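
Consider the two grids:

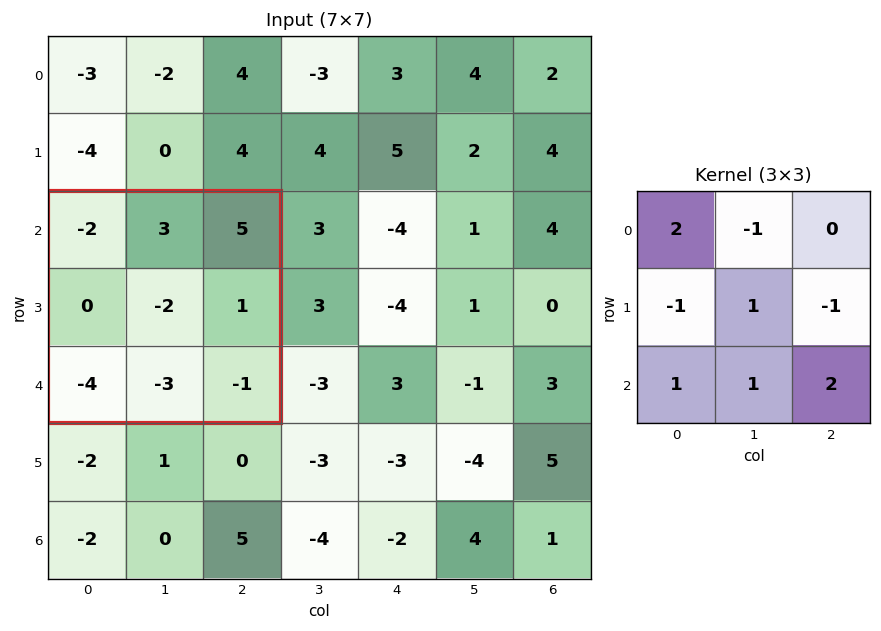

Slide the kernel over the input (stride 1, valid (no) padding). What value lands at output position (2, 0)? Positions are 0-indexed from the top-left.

The receptive field on the input at this output position is [-2 3 5 / 0 -2 1 / -4 -3 -1]. Elementwise product with the kernel and sum: -2·2 + 3·-1 + 0·-1 + -2·1 + 1·-1 + -4·1 + -3·1 + -1·2.

-19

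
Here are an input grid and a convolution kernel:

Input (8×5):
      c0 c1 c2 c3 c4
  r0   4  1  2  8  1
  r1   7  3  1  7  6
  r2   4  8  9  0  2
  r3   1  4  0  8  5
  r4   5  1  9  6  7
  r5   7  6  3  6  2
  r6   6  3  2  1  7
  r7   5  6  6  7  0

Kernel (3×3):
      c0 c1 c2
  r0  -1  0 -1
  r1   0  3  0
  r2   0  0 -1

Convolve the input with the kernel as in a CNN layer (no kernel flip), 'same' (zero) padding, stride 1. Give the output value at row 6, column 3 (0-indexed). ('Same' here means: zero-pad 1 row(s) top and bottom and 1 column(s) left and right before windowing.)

The receptive field on the zero-padded input at this output position is [3 6 2 / 2 1 7 / 6 7 0]. Elementwise product with the kernel and sum: 3·-1 + 2·-1 + 1·3 + 0·-1.

-2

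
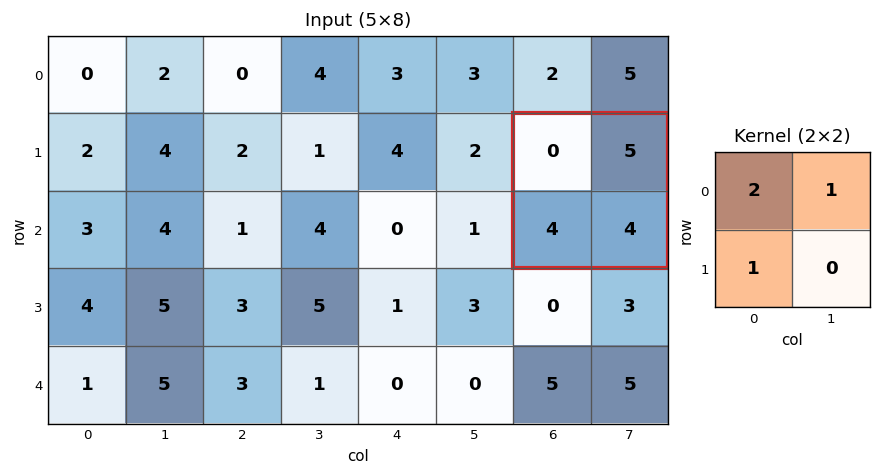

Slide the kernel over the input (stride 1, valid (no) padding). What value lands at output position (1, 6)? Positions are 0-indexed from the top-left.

9

The receptive field on the input at this output position is [0 5 / 4 4]. Elementwise product with the kernel and sum: 0·2 + 5·1 + 4·1.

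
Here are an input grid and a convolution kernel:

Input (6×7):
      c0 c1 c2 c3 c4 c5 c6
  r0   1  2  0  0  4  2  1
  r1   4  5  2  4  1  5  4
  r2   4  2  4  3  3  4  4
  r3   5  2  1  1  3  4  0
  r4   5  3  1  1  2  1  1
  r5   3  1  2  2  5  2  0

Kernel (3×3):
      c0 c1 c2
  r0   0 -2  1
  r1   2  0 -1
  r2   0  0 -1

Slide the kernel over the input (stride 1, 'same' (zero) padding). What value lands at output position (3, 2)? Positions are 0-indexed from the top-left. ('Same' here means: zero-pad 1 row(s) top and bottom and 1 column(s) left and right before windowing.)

The receptive field on the zero-padded input at this output position is [2 4 3 / 2 1 1 / 3 1 1]. Elementwise product with the kernel and sum: 4·-2 + 3·1 + 2·2 + 1·-1 + 1·-1.

-3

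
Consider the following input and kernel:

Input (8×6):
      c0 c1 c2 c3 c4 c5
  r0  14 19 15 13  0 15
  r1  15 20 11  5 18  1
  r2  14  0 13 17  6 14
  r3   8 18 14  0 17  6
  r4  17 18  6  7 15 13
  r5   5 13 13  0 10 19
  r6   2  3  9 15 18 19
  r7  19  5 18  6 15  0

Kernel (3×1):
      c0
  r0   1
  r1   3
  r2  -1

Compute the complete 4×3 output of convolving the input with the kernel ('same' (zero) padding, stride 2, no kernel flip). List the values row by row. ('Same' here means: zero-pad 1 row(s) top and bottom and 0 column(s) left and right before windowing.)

Output[0,0]: The receptive field on the zero-padded input at this output position is [0 / 14 / 15]. Elementwise product with the kernel and sum: 0·1 + 14·3 + 15·-1.

27 34 -18
49 36 19
54 19 52
-8 22 49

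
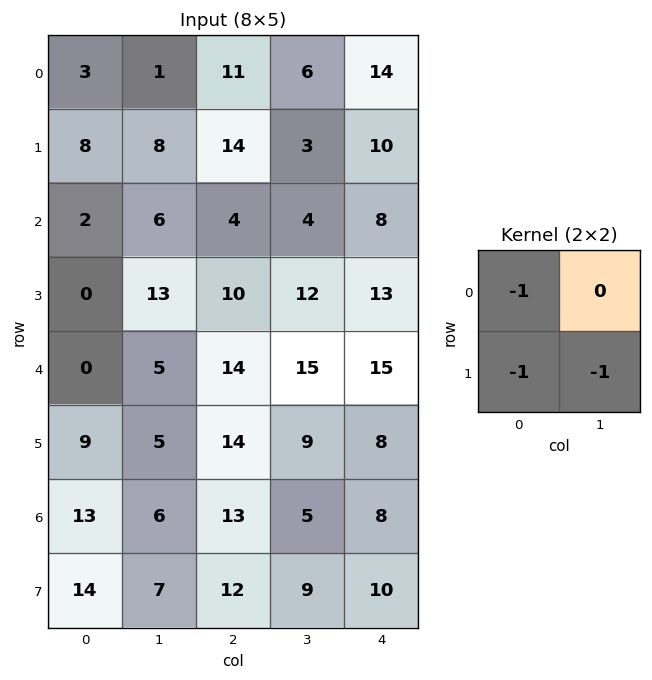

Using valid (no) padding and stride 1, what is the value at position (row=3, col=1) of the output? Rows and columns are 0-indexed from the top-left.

The receptive field on the input at this output position is [13 10 / 5 14]. Elementwise product with the kernel and sum: 13·-1 + 5·-1 + 14·-1.

-32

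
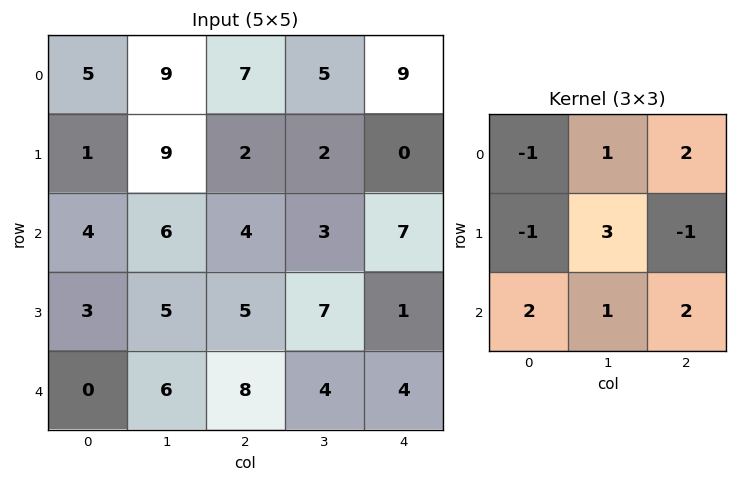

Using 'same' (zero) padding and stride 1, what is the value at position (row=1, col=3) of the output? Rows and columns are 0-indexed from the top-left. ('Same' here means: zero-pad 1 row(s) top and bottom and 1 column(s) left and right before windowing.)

45

The receptive field on the zero-padded input at this output position is [7 5 9 / 2 2 0 / 4 3 7]. Elementwise product with the kernel and sum: 7·-1 + 5·1 + 9·2 + 2·-1 + 2·3 + 0·-1 + 4·2 + 3·1 + 7·2.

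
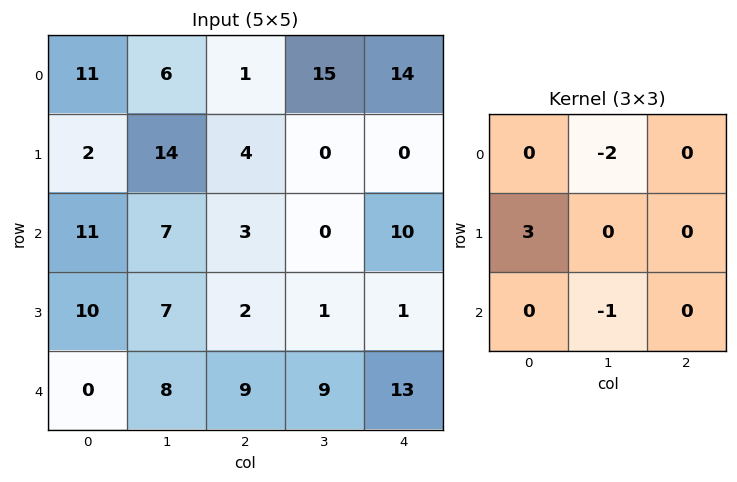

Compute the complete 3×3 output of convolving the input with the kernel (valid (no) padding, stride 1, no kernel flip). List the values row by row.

Output[0,0]: The receptive field on the input at this output position is [11 6 1 / 2 14 4 / 11 7 3]. Elementwise product with the kernel and sum: 6·-2 + 2·3 + 7·-1.

-13 37 -18
-2 11 8
8 6 -3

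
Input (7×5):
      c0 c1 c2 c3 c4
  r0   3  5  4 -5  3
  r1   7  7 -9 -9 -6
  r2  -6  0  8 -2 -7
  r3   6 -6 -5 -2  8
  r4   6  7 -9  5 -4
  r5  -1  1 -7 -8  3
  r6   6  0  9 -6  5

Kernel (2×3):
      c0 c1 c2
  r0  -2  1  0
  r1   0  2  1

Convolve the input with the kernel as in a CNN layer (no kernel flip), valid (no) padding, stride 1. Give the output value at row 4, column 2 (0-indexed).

10

The receptive field on the input at this output position is [-9 5 -4 / -7 -8 3]. Elementwise product with the kernel and sum: -9·-2 + 5·1 + -8·2 + 3·1.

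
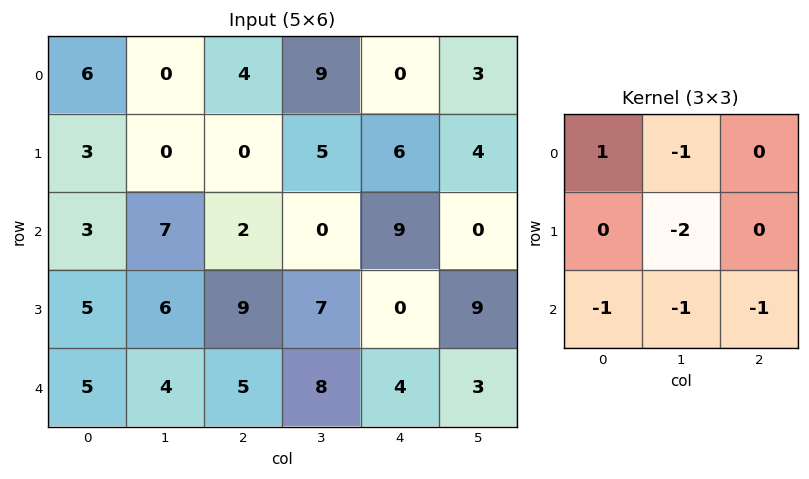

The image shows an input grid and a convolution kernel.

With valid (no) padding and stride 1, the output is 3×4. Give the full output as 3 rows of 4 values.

-6 -13 -26 -12
-31 -26 -21 -35
-30 -30 -29 -24

Output[0,0]: The receptive field on the input at this output position is [6 0 4 / 3 0 0 / 3 7 2]. Elementwise product with the kernel and sum: 6·1 + 0·-1 + 0·-2 + 3·-1 + 7·-1 + 2·-1.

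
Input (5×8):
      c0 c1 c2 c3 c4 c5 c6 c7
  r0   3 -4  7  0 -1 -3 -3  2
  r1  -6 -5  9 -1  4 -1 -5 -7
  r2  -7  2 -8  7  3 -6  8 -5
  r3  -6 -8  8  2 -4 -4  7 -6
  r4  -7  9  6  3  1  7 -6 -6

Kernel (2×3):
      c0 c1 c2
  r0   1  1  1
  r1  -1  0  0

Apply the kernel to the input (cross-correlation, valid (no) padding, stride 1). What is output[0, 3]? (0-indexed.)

The receptive field on the input at this output position is [0 -1 -3 / -1 4 -1]. Elementwise product with the kernel and sum: 0·1 + -1·1 + -3·1 + -1·-1.

-3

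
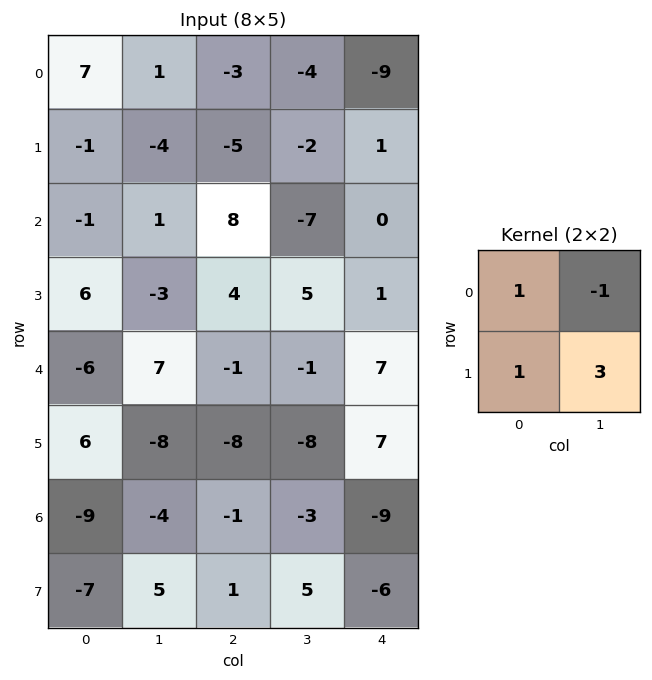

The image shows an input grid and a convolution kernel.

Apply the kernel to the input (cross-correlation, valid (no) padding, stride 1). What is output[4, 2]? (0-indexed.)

-32

The receptive field on the input at this output position is [-1 -1 / -8 -8]. Elementwise product with the kernel and sum: -1·1 + -1·-1 + -8·1 + -8·3.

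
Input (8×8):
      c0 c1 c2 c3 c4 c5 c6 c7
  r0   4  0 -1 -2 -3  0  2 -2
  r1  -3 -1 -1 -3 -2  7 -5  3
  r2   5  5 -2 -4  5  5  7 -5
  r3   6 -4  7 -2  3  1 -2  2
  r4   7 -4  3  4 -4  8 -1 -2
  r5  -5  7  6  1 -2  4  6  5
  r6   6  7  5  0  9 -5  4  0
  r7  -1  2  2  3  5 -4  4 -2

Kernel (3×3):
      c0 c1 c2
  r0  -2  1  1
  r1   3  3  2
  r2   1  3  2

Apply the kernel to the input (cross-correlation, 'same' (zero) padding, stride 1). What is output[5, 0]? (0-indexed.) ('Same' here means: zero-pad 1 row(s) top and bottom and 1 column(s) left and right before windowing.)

The receptive field on the zero-padded input at this output position is [0 7 -4 / 0 -5 7 / 0 6 7]. Elementwise product with the kernel and sum: 0·-2 + 7·1 + -4·1 + 0·3 + -5·3 + 7·2 + 0·1 + 6·3 + 7·2.

34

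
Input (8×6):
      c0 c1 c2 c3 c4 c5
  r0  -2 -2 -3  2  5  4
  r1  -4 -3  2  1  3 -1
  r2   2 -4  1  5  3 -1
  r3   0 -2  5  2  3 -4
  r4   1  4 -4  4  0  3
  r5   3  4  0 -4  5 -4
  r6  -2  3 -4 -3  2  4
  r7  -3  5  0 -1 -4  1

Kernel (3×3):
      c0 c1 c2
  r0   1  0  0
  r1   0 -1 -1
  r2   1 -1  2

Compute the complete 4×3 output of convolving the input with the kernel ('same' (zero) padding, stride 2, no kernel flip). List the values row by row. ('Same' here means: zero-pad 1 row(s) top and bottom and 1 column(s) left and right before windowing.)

2 -2 -13
-2 -12 -10
0 -6 -18
12 14 -5

Output[0,0]: The receptive field on the zero-padded input at this output position is [0 0 0 / 0 -2 -2 / 0 -4 -3]. Elementwise product with the kernel and sum: 0·1 + -2·-1 + -2·-1 + 0·1 + -4·-1 + -3·2.
Output[0,1]: The receptive field on the zero-padded input at this output position is [0 0 0 / -2 -3 2 / -3 2 1]. Elementwise product with the kernel and sum: 0·1 + -3·-1 + 2·-1 + -3·1 + 2·-1 + 1·2.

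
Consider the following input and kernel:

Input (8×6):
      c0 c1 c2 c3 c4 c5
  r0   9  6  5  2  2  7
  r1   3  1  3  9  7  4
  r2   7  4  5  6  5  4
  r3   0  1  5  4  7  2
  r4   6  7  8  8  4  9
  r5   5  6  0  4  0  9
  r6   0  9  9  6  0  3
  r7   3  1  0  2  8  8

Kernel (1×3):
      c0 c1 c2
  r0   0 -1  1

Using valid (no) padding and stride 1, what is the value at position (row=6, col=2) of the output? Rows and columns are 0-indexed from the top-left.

The receptive field on the input at this output position is [9 6 0]. Elementwise product with the kernel and sum: 6·-1 + 0·1.

-6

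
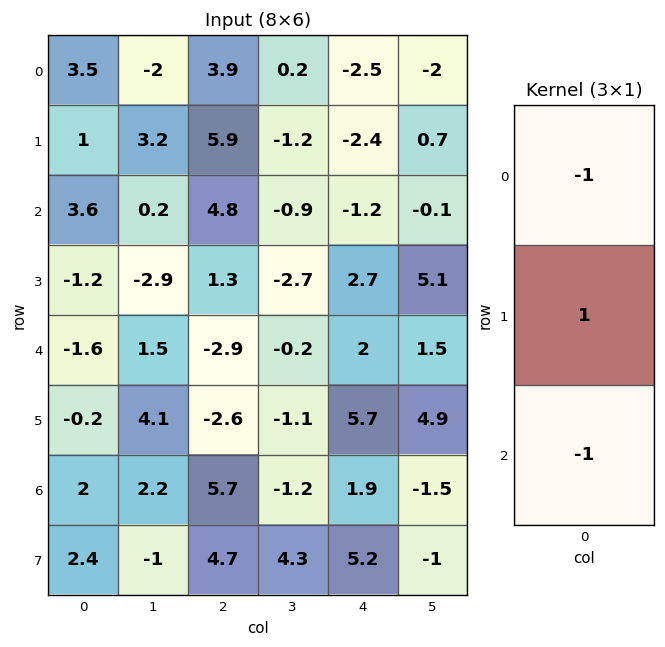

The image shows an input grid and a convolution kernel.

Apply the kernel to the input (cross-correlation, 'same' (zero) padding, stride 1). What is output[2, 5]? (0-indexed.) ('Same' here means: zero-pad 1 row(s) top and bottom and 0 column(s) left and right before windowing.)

-5.9

The receptive field on the zero-padded input at this output position is [0.7 / -0.1 / 5.1]. Elementwise product with the kernel and sum: 0.7·-1 + -0.1·1 + 5.1·-1.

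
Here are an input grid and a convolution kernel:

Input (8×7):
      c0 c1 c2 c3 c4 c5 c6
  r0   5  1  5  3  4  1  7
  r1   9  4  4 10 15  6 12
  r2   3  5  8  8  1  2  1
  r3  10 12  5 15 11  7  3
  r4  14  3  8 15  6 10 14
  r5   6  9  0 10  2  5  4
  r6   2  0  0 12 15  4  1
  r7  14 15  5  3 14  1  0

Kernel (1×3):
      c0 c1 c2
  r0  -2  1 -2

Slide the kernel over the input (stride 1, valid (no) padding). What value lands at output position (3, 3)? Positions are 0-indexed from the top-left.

-33

The receptive field on the input at this output position is [15 11 7]. Elementwise product with the kernel and sum: 15·-2 + 11·1 + 7·-2.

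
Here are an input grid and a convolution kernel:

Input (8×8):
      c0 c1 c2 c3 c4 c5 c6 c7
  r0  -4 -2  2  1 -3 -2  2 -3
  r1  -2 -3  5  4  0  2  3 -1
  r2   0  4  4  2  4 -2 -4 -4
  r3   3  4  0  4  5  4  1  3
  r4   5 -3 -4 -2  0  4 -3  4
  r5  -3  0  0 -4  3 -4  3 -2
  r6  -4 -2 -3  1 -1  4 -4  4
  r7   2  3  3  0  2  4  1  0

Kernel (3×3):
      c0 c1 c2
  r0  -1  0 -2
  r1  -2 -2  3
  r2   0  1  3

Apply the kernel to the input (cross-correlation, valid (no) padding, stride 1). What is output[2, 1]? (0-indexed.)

-14

The receptive field on the input at this output position is [4 4 2 / 4 0 4 / -3 -4 -2]. Elementwise product with the kernel and sum: 4·-1 + 2·-2 + 4·-2 + 0·-2 + 4·3 + -4·1 + -2·3.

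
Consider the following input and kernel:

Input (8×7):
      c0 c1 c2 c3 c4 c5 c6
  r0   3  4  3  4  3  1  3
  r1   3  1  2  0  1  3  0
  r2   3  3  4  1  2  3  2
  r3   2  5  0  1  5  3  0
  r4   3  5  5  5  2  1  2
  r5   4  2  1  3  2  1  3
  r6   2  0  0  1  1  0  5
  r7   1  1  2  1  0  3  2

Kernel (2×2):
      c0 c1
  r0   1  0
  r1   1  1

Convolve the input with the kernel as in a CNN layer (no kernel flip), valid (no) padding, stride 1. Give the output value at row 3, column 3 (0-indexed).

The receptive field on the input at this output position is [1 5 / 5 2]. Elementwise product with the kernel and sum: 1·1 + 5·1 + 2·1.

8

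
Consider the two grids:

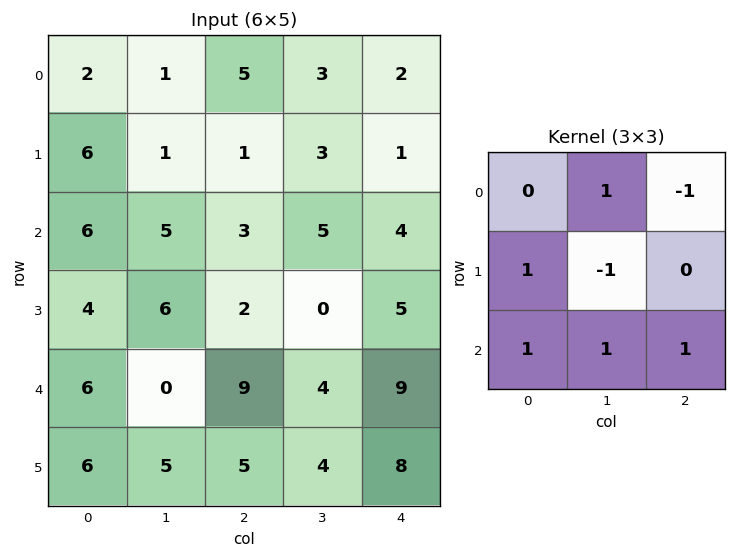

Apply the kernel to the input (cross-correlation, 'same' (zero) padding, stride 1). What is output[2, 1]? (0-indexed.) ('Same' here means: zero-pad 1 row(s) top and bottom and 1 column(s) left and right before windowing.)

13

The receptive field on the zero-padded input at this output position is [6 1 1 / 6 5 3 / 4 6 2]. Elementwise product with the kernel and sum: 1·1 + 1·-1 + 6·1 + 5·-1 + 4·1 + 6·1 + 2·1.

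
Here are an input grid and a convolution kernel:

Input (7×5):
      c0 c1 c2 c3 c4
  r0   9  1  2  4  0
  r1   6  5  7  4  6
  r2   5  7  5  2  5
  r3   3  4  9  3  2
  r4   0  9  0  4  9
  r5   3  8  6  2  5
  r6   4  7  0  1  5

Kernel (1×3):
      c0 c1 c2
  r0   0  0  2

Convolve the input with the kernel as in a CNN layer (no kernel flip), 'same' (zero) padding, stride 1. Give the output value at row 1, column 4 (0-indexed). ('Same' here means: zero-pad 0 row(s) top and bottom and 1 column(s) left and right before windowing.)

0

The receptive field on the zero-padded input at this output position is [4 6 0]. Elementwise product with the kernel and sum: 0·2.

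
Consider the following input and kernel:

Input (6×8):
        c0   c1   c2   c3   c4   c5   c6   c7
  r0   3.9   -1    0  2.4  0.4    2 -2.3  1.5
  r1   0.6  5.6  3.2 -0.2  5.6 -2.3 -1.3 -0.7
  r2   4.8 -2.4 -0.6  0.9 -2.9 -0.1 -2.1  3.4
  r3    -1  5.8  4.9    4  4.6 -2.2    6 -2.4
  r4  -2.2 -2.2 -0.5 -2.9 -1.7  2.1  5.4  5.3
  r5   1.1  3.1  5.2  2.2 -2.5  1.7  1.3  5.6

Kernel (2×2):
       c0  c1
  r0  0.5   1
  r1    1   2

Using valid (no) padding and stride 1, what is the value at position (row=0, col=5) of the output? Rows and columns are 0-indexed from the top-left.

The receptive field on the input at this output position is [2 -2.3 / -2.3 -1.3]. Elementwise product with the kernel and sum: 2·0.5 + -2.3·1 + -2.3·1 + -1.3·2.

-6.2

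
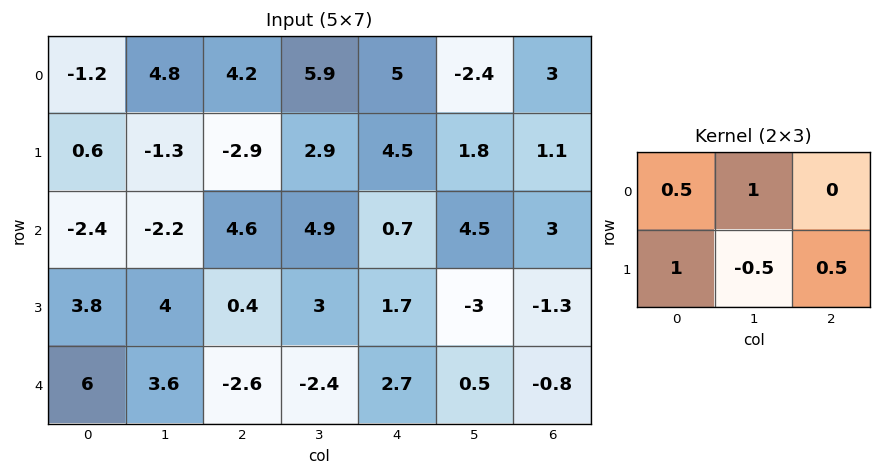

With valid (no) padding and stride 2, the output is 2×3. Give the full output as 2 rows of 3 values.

4 5.9 4.25
-1.4 6.95 7.4

Output[0,0]: The receptive field on the input at this output position is [-1.2 4.8 4.2 / 0.6 -1.3 -2.9]. Elementwise product with the kernel and sum: -1.2·0.5 + 4.8·1 + 0.6·1 + -1.3·-0.5 + -2.9·0.5.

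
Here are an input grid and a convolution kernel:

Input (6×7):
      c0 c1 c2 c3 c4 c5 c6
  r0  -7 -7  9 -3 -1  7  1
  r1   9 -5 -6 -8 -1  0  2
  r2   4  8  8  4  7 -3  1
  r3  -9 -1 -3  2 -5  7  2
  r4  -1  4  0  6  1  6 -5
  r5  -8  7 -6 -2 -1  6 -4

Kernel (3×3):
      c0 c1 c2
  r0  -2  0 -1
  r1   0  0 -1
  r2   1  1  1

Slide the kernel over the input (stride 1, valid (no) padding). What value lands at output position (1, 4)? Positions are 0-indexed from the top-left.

3

The receptive field on the input at this output position is [-1 0 2 / 7 -3 1 / -5 7 2]. Elementwise product with the kernel and sum: -1·-2 + 2·-1 + 1·-1 + -5·1 + 7·1 + 2·1.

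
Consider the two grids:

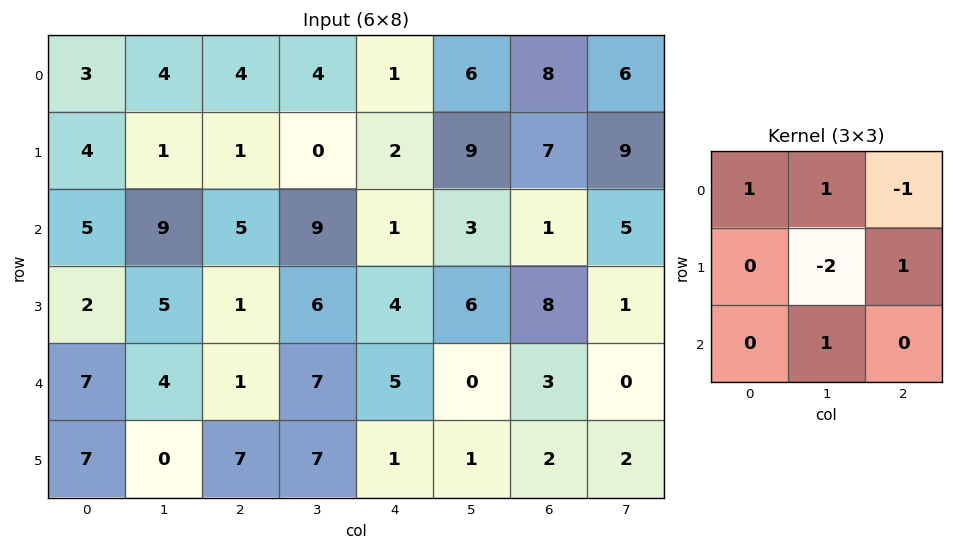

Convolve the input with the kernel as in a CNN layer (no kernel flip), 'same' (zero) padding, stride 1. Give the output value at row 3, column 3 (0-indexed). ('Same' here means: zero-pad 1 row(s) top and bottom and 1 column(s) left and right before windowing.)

12

The receptive field on the zero-padded input at this output position is [5 9 1 / 1 6 4 / 1 7 5]. Elementwise product with the kernel and sum: 5·1 + 9·1 + 1·-1 + 6·-2 + 4·1 + 7·1.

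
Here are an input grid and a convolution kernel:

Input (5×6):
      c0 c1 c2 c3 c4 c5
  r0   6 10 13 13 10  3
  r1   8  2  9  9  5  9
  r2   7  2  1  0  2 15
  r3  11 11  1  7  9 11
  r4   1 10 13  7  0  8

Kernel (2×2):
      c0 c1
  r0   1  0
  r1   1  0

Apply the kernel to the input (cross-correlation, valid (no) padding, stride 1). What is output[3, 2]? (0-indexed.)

14

The receptive field on the input at this output position is [1 7 / 13 7]. Elementwise product with the kernel and sum: 1·1 + 13·1.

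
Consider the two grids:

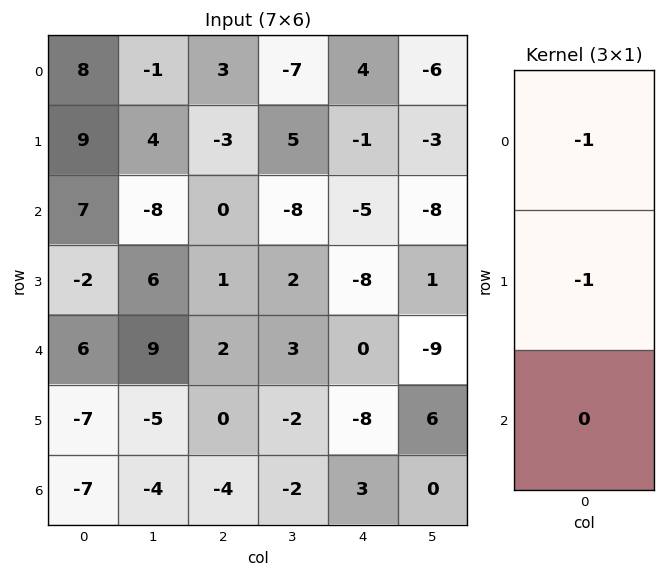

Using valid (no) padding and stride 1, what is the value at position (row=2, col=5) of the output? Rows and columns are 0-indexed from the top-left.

The receptive field on the input at this output position is [-8 / 1 / -9]. Elementwise product with the kernel and sum: -8·-1 + 1·-1.

7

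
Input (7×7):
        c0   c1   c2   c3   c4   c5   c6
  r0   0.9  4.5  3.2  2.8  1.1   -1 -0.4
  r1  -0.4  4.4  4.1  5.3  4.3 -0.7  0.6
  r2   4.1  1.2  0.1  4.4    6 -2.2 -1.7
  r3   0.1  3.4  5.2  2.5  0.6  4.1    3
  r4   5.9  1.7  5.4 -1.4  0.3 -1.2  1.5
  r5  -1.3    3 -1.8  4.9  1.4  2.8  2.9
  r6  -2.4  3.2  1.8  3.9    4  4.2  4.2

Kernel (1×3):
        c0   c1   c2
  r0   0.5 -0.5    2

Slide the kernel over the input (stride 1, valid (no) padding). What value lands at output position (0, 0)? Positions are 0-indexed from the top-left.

The receptive field on the input at this output position is [0.9 4.5 3.2]. Elementwise product with the kernel and sum: 0.9·0.5 + 4.5·-0.5 + 3.2·2.

4.6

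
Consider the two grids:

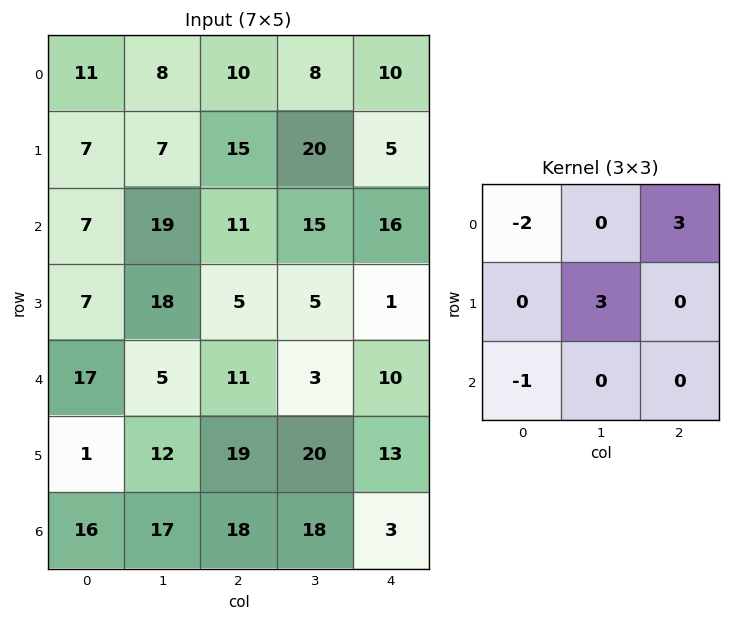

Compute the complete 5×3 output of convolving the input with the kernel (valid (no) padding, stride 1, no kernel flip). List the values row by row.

Output[0,0]: The receptive field on the input at this output position is [11 8 10 / 7 7 15 / 7 19 11]. Elementwise product with the kernel and sum: 11·-2 + 10·3 + 7·3 + 7·-1.
Output[0,1]: The receptive field on the input at this output position is [8 10 8 / 7 15 20 / 19 11 15]. Elementwise product with the kernel and sum: 8·-2 + 8·3 + 15·3 + 19·-1.

22 34 59
81 61 25
56 17 30
15 0 -17
19 39 50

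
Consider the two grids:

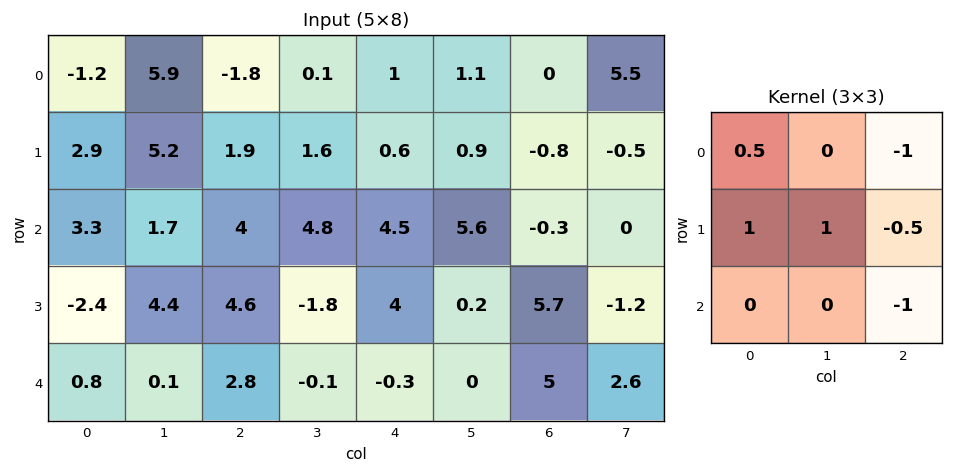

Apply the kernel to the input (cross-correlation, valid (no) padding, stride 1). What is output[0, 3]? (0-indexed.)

The receptive field on the input at this output position is [0.1 1 1.1 / 1.6 0.6 0.9 / 4.8 4.5 5.6]. Elementwise product with the kernel and sum: 0.1·0.5 + 1.1·-1 + 1.6·1 + 0.6·1 + 0.9·-0.5 + 5.6·-1.

-4.9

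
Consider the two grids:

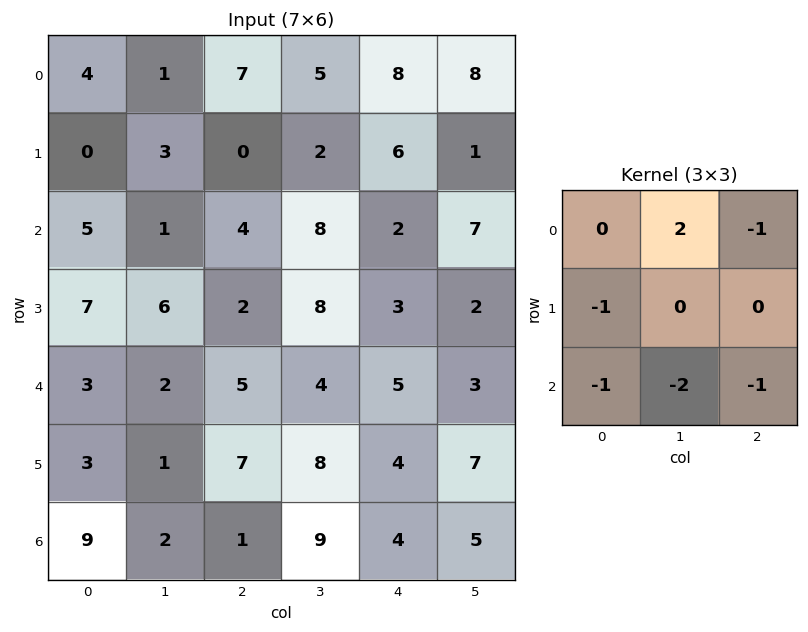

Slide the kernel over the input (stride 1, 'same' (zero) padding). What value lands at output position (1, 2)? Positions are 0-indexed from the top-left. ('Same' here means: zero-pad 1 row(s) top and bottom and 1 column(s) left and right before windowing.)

The receptive field on the zero-padded input at this output position is [1 7 5 / 3 0 2 / 1 4 8]. Elementwise product with the kernel and sum: 7·2 + 5·-1 + 3·-1 + 1·-1 + 4·-2 + 8·-1.

-11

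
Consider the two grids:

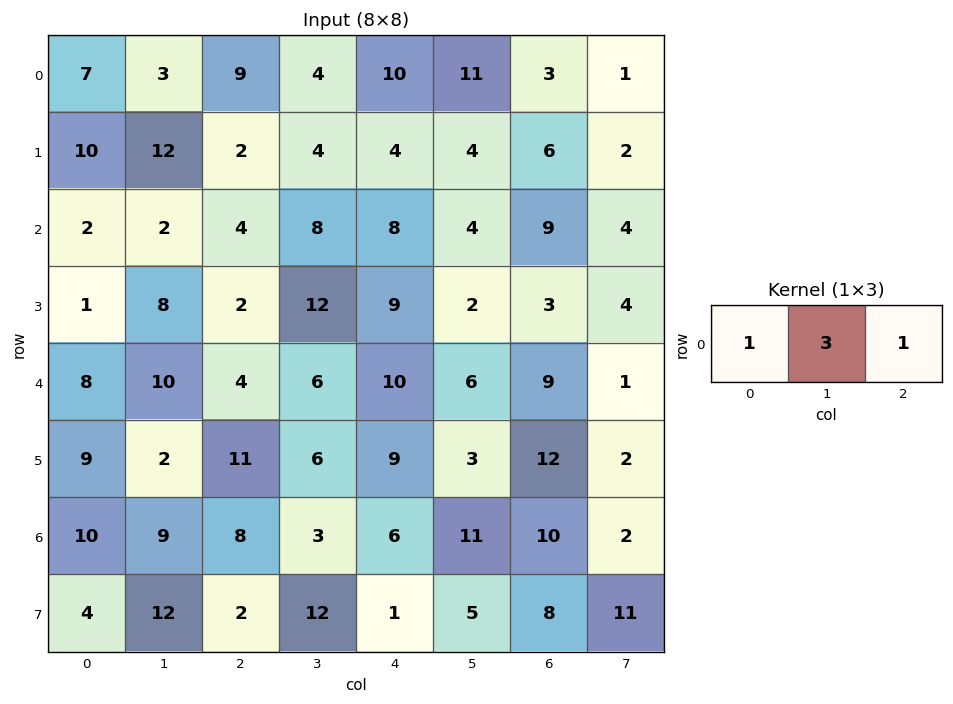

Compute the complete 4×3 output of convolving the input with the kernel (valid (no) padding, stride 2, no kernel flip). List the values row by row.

25 31 46
12 36 29
42 32 37
45 23 49

Output[0,0]: The receptive field on the input at this output position is [7 3 9]. Elementwise product with the kernel and sum: 7·1 + 3·3 + 9·1.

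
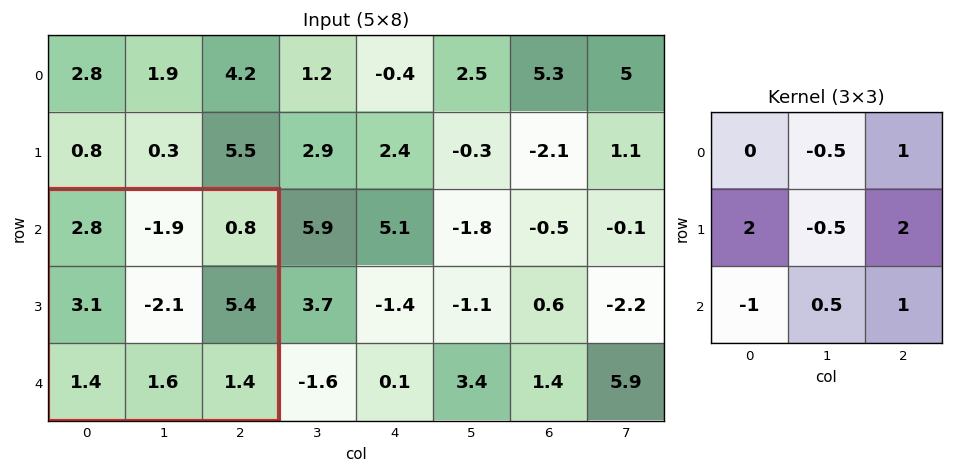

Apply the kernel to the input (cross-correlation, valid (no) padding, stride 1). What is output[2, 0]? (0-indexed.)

20.6

The receptive field on the input at this output position is [2.8 -1.9 0.8 / 3.1 -2.1 5.4 / 1.4 1.6 1.4]. Elementwise product with the kernel and sum: -1.9·-0.5 + 0.8·1 + 3.1·2 + -2.1·-0.5 + 5.4·2 + 1.4·-1 + 1.6·0.5 + 1.4·1.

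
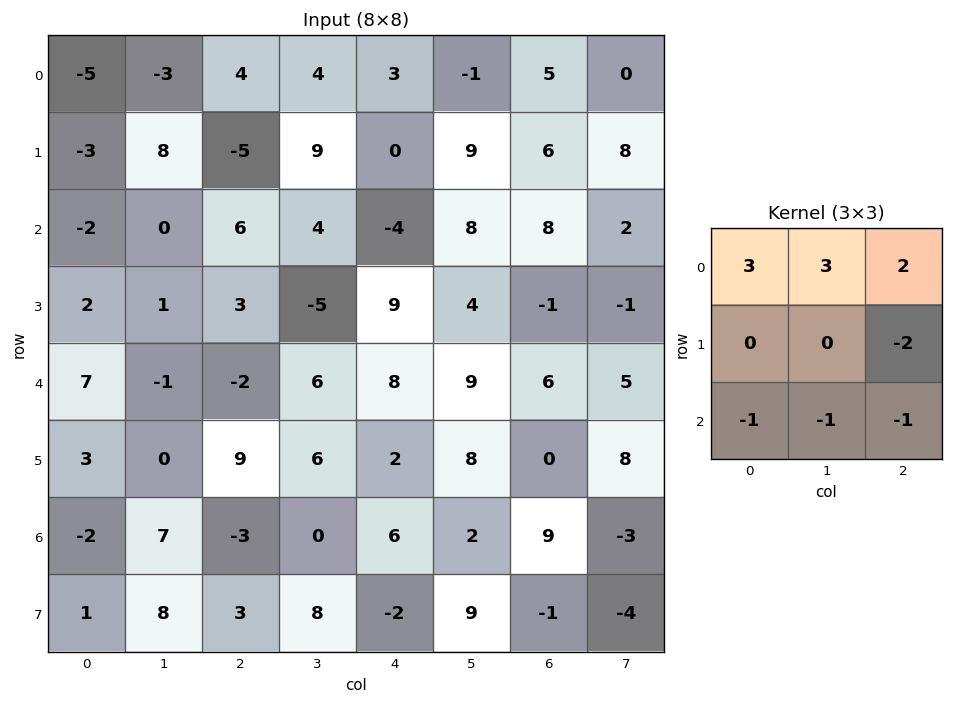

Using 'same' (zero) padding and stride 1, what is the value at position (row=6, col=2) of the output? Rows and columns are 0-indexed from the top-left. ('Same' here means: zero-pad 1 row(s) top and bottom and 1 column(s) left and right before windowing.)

20

The receptive field on the zero-padded input at this output position is [0 9 6 / 7 -3 0 / 8 3 8]. Elementwise product with the kernel and sum: 0·3 + 9·3 + 6·2 + 0·-2 + 8·-1 + 3·-1 + 8·-1.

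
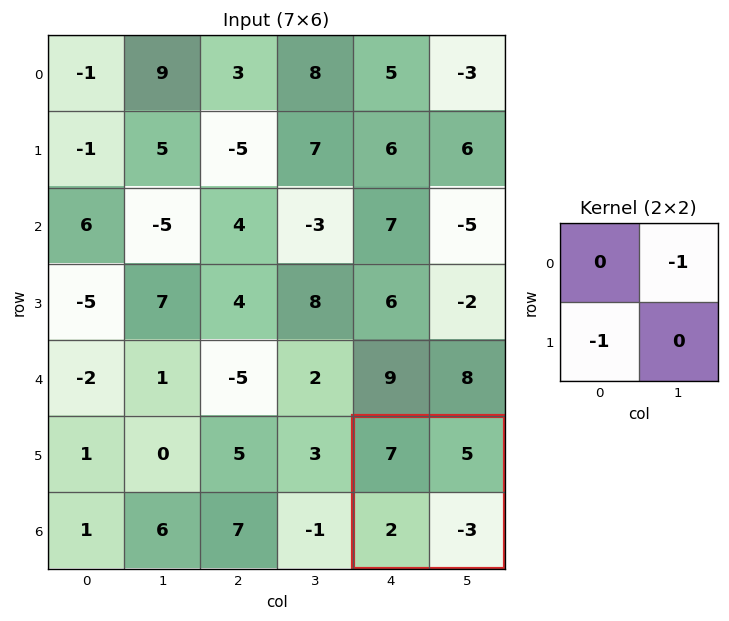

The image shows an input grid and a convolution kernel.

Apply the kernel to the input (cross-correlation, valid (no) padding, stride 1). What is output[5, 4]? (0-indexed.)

The receptive field on the input at this output position is [7 5 / 2 -3]. Elementwise product with the kernel and sum: 5·-1 + 2·-1.

-7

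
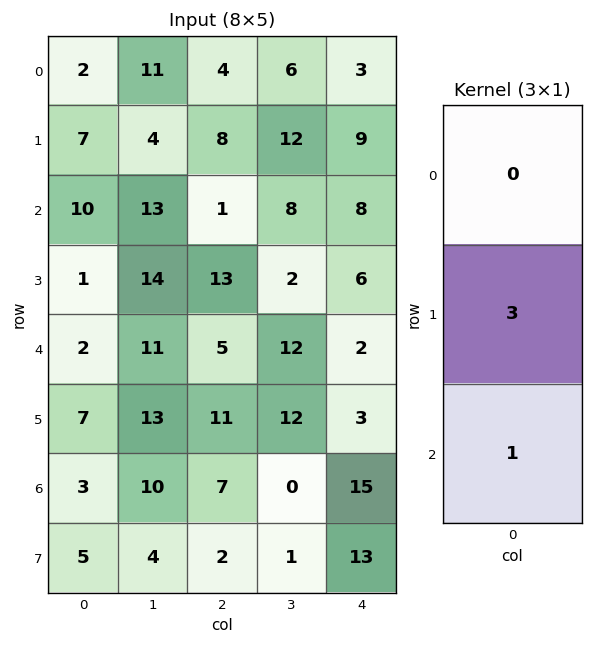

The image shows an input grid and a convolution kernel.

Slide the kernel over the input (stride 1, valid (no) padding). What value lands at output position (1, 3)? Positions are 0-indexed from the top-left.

The receptive field on the input at this output position is [12 / 8 / 2]. Elementwise product with the kernel and sum: 8·3 + 2·1.

26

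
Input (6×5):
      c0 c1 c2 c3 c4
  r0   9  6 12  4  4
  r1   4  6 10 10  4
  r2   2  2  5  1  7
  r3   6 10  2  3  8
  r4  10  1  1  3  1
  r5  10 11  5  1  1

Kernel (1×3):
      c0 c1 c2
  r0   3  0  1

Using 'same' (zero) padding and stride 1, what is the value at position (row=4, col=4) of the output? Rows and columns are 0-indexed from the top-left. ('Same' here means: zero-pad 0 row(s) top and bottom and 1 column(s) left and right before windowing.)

The receptive field on the zero-padded input at this output position is [3 1 0]. Elementwise product with the kernel and sum: 3·3 + 0·1.

9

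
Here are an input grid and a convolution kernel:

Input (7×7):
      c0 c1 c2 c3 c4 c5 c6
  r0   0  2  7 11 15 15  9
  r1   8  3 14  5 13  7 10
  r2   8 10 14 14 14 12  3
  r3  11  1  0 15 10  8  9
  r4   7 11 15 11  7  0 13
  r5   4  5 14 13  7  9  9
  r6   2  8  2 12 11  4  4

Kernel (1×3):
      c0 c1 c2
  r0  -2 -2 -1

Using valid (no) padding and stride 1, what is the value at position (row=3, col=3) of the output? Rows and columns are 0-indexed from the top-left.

-58

The receptive field on the input at this output position is [15 10 8]. Elementwise product with the kernel and sum: 15·-2 + 10·-2 + 8·-1.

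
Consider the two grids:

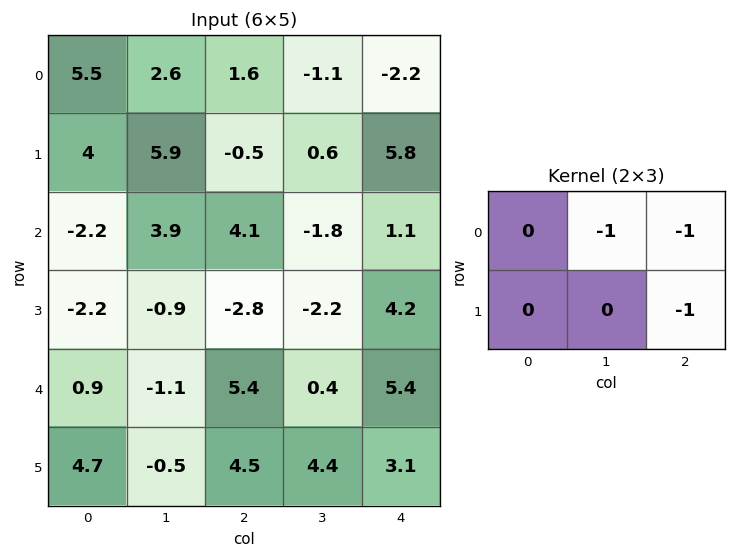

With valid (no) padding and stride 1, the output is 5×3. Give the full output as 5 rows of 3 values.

-3.7 -1.1 -2.5
-9.5 1.7 -7.5
-5.2 -0.1 -3.5
-1.7 4.6 -7.4
-8.8 -10.2 -8.9

Output[0,0]: The receptive field on the input at this output position is [5.5 2.6 1.6 / 4 5.9 -0.5]. Elementwise product with the kernel and sum: 2.6·-1 + 1.6·-1 + -0.5·-1.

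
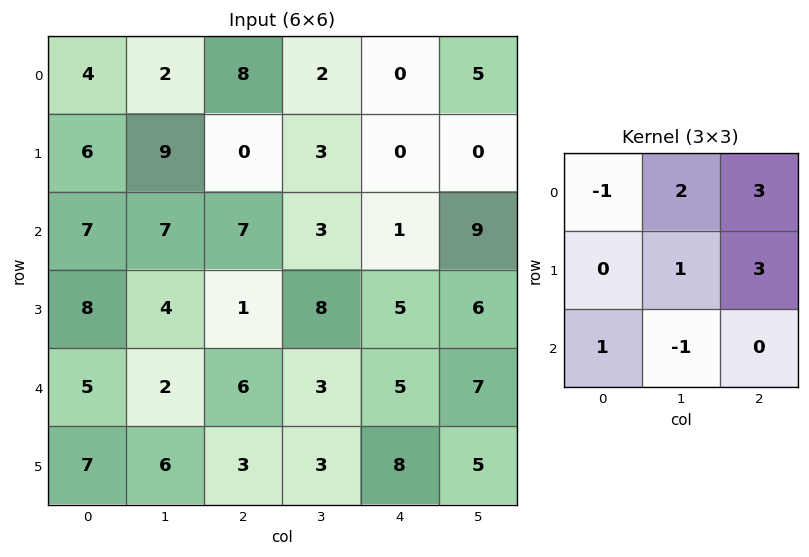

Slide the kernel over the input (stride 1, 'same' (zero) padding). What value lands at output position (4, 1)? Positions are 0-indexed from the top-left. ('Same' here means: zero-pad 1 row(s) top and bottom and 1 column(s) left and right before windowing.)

The receptive field on the zero-padded input at this output position is [8 4 1 / 5 2 6 / 7 6 3]. Elementwise product with the kernel and sum: 8·-1 + 4·2 + 1·3 + 2·1 + 6·3 + 7·1 + 6·-1.

24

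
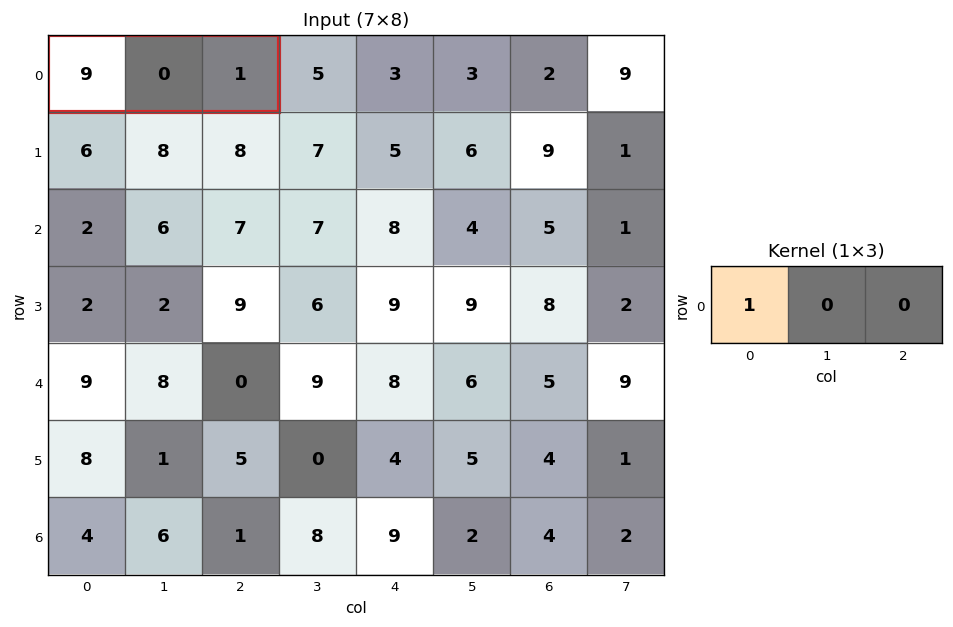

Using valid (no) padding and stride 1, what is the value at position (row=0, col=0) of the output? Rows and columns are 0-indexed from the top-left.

9

The receptive field on the input at this output position is [9 0 1]. Elementwise product with the kernel and sum: 9·1.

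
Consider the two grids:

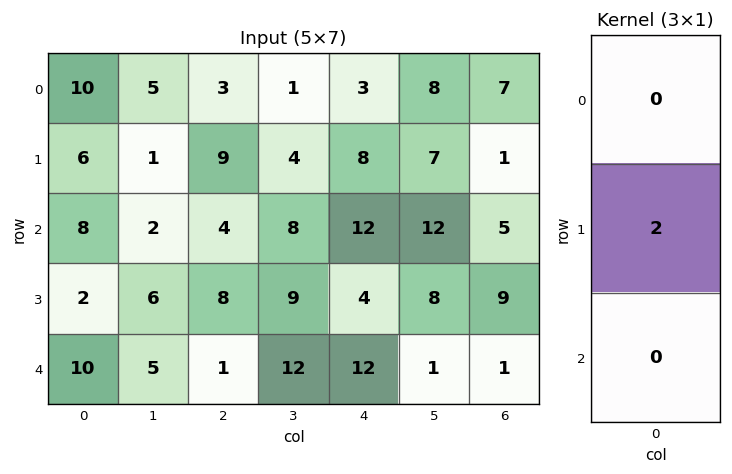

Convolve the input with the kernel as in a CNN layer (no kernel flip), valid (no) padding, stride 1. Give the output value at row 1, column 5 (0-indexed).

The receptive field on the input at this output position is [7 / 12 / 8]. Elementwise product with the kernel and sum: 12·2.

24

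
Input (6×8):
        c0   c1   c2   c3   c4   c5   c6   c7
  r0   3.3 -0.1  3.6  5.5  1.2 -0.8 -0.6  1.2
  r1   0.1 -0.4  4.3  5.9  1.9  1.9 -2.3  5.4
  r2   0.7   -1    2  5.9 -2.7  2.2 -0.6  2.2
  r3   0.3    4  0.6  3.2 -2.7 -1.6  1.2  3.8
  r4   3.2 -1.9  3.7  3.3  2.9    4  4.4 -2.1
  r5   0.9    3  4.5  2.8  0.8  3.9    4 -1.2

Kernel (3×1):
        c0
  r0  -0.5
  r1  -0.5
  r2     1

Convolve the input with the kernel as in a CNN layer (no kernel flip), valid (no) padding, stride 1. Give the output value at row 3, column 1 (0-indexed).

The receptive field on the input at this output position is [4 / -1.9 / 3]. Elementwise product with the kernel and sum: 4·-0.5 + -1.9·-0.5 + 3·1.

1.95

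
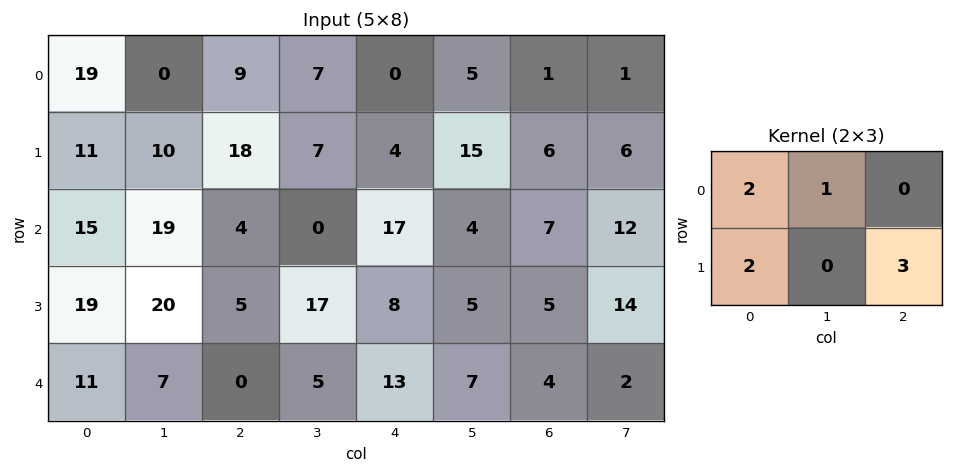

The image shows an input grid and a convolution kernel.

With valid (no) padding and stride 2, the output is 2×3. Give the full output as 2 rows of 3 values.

Output[0,0]: The receptive field on the input at this output position is [19 0 9 / 11 10 18]. Elementwise product with the kernel and sum: 19·2 + 0·1 + 11·2 + 18·3.
Output[0,1]: The receptive field on the input at this output position is [9 7 0 / 18 7 4]. Elementwise product with the kernel and sum: 9·2 + 7·1 + 18·2 + 4·3.

114 73 31
102 42 69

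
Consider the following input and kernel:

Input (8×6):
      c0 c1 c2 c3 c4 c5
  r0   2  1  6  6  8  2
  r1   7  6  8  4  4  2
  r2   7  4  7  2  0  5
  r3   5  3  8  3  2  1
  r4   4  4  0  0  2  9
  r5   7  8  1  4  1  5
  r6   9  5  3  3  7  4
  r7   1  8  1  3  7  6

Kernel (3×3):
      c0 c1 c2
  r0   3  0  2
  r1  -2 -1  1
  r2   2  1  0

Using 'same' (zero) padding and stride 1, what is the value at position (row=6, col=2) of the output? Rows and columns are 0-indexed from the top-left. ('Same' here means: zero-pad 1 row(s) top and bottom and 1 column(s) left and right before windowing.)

The receptive field on the zero-padded input at this output position is [8 1 4 / 5 3 3 / 8 1 3]. Elementwise product with the kernel and sum: 8·3 + 4·2 + 5·-2 + 3·-1 + 3·1 + 8·2 + 1·1.

39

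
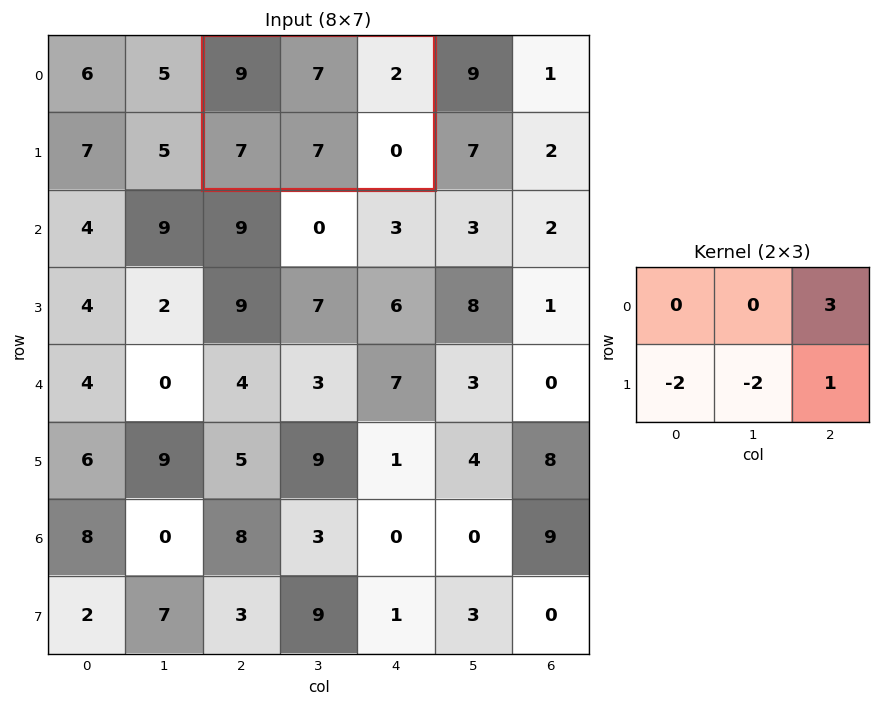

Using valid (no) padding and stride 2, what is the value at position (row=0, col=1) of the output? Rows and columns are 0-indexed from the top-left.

The receptive field on the input at this output position is [9 7 2 / 7 7 0]. Elementwise product with the kernel and sum: 2·3 + 7·-2 + 7·-2 + 0·1.

-22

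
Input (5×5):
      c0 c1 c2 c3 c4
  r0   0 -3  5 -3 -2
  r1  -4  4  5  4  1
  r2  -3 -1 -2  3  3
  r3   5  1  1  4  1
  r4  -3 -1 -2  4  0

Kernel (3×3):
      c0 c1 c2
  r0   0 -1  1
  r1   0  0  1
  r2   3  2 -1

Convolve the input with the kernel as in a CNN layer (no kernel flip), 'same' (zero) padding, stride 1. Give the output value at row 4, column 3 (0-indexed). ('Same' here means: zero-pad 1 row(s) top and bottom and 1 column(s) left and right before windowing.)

-3

The receptive field on the zero-padded input at this output position is [1 4 1 / -2 4 0 / 0 0 0]. Elementwise product with the kernel and sum: 4·-1 + 1·1 + 0·1 + 0·3 + 0·2 + 0·-1.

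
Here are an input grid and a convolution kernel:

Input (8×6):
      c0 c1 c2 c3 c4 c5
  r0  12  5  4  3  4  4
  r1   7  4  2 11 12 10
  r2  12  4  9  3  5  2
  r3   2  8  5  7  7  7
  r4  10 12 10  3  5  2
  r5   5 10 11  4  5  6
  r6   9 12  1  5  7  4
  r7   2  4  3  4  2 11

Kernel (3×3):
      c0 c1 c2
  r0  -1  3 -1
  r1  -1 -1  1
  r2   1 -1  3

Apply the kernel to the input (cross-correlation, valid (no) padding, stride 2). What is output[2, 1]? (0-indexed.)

1

The receptive field on the input at this output position is [10 3 5 / 11 4 5 / 1 5 7]. Elementwise product with the kernel and sum: 10·-1 + 3·3 + 5·-1 + 11·-1 + 4·-1 + 5·1 + 1·1 + 5·-1 + 7·3.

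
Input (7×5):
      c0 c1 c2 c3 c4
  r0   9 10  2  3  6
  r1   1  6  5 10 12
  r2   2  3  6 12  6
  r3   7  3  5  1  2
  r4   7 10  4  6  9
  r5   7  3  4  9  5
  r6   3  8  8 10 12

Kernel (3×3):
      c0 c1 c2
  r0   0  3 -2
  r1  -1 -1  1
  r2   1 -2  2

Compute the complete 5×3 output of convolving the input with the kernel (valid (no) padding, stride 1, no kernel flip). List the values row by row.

Output[0,0]: The receptive field on the input at this output position is [9 10 2 / 1 6 5 / 2 3 6]. Elementwise product with the kernel and sum: 10·3 + 2·-2 + 1·-1 + 6·-1 + 5·1 + 2·1 + 3·-2 + 6·2.

32 14 -12
20 -7 1
-13 1 30
-5 18 -6
19 14 4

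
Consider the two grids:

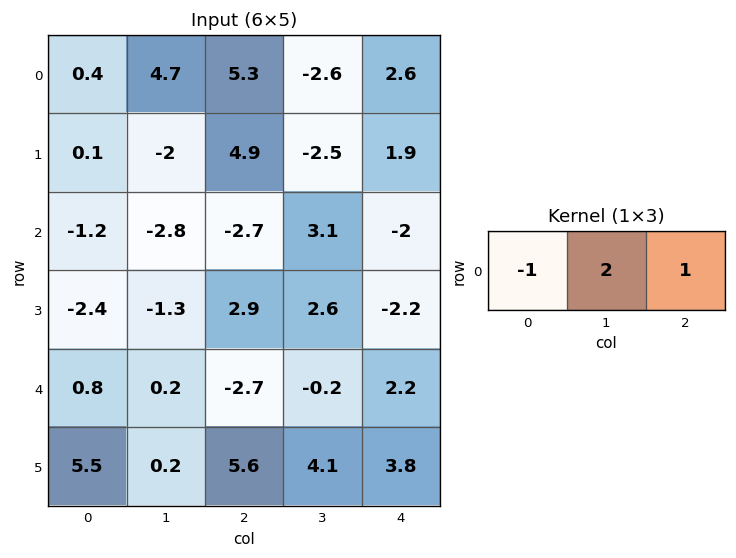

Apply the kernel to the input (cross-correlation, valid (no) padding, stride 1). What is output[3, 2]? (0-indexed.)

The receptive field on the input at this output position is [2.9 2.6 -2.2]. Elementwise product with the kernel and sum: 2.9·-1 + 2.6·2 + -2.2·1.

0.1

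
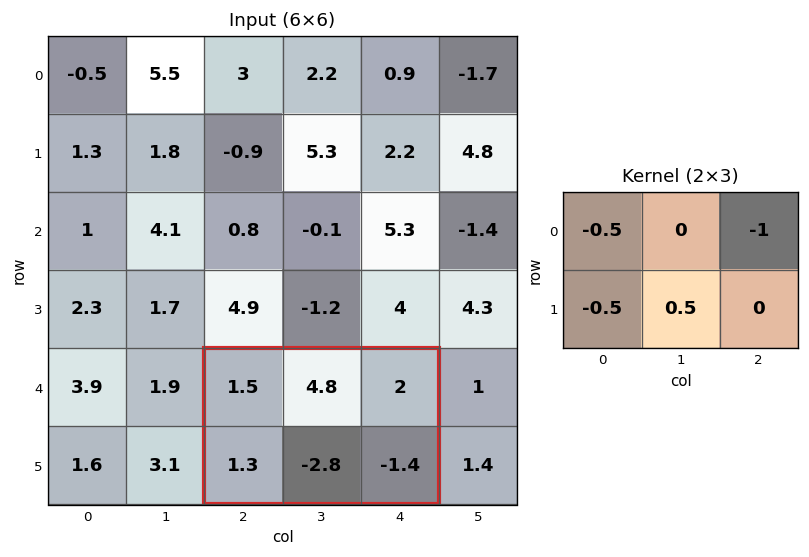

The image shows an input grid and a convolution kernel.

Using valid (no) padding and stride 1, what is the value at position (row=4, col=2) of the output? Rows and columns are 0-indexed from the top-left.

The receptive field on the input at this output position is [1.5 4.8 2 / 1.3 -2.8 -1.4]. Elementwise product with the kernel and sum: 1.5·-0.5 + 2·-1 + 1.3·-0.5 + -2.8·0.5.

-4.8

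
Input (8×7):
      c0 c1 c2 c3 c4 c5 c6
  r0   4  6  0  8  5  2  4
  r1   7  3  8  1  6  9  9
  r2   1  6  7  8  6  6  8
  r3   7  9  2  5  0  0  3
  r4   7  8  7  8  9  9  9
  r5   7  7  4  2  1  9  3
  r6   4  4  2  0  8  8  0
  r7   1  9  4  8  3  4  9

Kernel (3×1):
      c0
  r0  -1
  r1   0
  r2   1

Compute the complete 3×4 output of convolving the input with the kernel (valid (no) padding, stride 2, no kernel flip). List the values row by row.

Output[0,0]: The receptive field on the input at this output position is [4 / 7 / 1]. Elementwise product with the kernel and sum: 4·-1 + 1·1.

-3 7 1 4
6 0 3 1
-3 -5 -1 -9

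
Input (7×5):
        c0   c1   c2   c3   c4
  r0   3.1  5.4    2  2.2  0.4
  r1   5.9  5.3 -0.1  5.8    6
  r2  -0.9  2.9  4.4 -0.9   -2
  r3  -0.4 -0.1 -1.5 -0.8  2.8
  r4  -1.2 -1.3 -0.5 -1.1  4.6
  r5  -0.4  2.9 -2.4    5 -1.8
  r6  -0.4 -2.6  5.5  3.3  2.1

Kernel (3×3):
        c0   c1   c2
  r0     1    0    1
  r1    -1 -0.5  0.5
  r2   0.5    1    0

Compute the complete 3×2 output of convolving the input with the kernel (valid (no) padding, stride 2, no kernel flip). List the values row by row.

-1.05 3.9
1.3 4.35
-6.75 9.15

Output[0,0]: The receptive field on the input at this output position is [3.1 5.4 2 / 5.9 5.3 -0.1 / -0.9 2.9 4.4]. Elementwise product with the kernel and sum: 3.1·1 + 2·1 + 5.9·-1 + 5.3·-0.5 + -0.1·0.5 + -0.9·0.5 + 2.9·1.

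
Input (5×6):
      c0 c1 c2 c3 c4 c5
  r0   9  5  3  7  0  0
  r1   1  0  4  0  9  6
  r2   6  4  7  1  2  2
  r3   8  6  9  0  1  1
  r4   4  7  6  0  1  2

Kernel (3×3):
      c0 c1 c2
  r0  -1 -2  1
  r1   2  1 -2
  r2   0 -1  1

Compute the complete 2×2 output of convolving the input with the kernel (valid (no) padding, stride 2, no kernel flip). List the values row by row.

-19 -26
-4 10

Output[0,0]: The receptive field on the input at this output position is [9 5 3 / 1 0 4 / 6 4 7]. Elementwise product with the kernel and sum: 9·-1 + 5·-2 + 3·1 + 1·2 + 0·1 + 4·-2 + 4·-1 + 7·1.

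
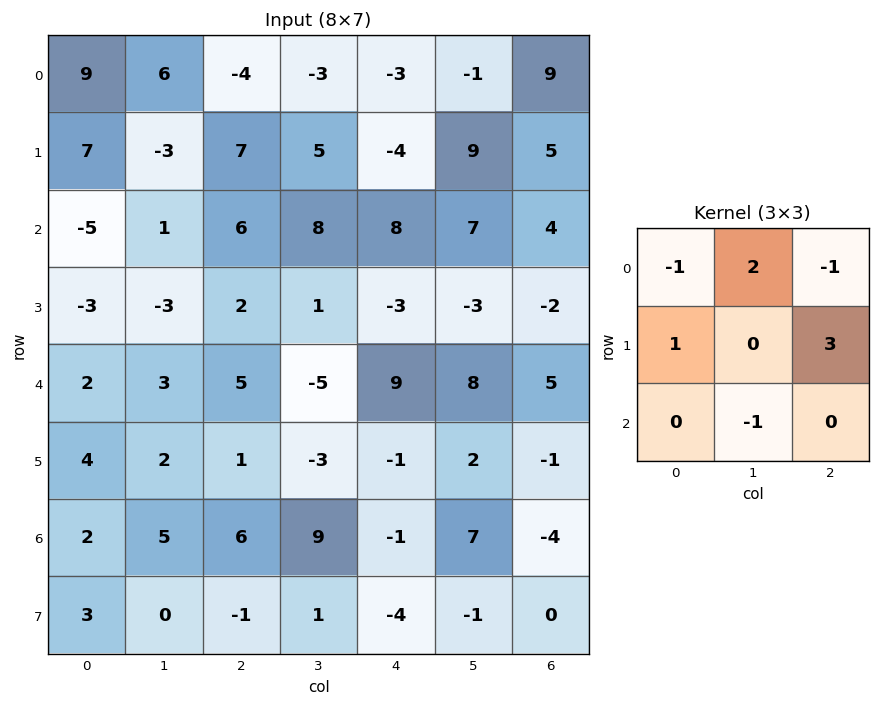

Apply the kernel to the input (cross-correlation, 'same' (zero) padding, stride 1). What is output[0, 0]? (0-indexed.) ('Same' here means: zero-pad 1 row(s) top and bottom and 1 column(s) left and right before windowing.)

The receptive field on the zero-padded input at this output position is [0 0 0 / 0 9 6 / 0 7 -3]. Elementwise product with the kernel and sum: 0·-1 + 0·2 + 0·-1 + 0·1 + 6·3 + 7·-1.

11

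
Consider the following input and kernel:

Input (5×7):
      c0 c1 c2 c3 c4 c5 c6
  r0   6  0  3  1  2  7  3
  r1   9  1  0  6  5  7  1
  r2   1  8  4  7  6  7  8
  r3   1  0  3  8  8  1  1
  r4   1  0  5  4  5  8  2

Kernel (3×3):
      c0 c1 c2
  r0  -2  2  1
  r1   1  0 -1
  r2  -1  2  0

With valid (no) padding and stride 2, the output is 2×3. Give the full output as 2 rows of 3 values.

15 3 25
15 10 28

Output[0,0]: The receptive field on the input at this output position is [6 0 3 / 9 1 0 / 1 8 4]. Elementwise product with the kernel and sum: 6·-2 + 0·2 + 3·1 + 9·1 + 0·-1 + 1·-1 + 8·2.
Output[0,1]: The receptive field on the input at this output position is [3 1 2 / 0 6 5 / 4 7 6]. Elementwise product with the kernel and sum: 3·-2 + 1·2 + 2·1 + 0·1 + 5·-1 + 4·-1 + 7·2.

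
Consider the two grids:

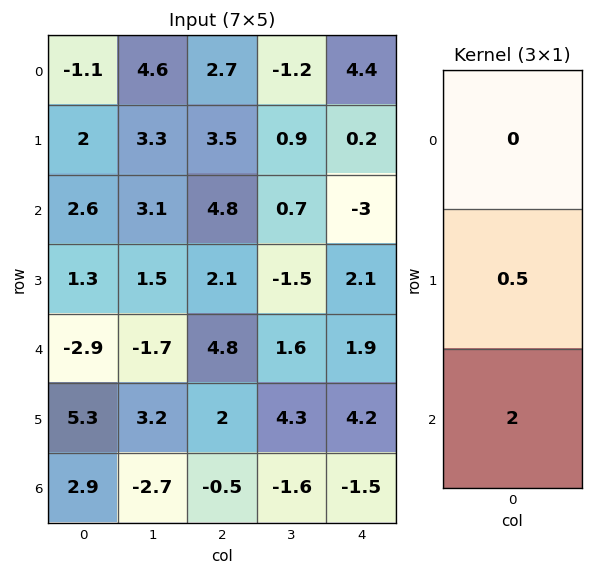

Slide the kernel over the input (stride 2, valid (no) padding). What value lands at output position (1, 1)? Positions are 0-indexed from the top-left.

10.65

The receptive field on the input at this output position is [4.8 / 2.1 / 4.8]. Elementwise product with the kernel and sum: 2.1·0.5 + 4.8·2.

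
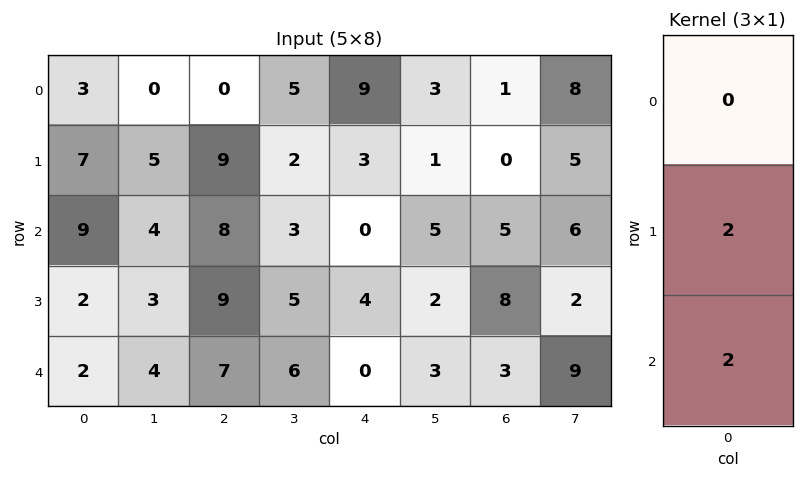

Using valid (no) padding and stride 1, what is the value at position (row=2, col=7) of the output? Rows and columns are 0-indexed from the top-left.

22

The receptive field on the input at this output position is [6 / 2 / 9]. Elementwise product with the kernel and sum: 2·2 + 9·2.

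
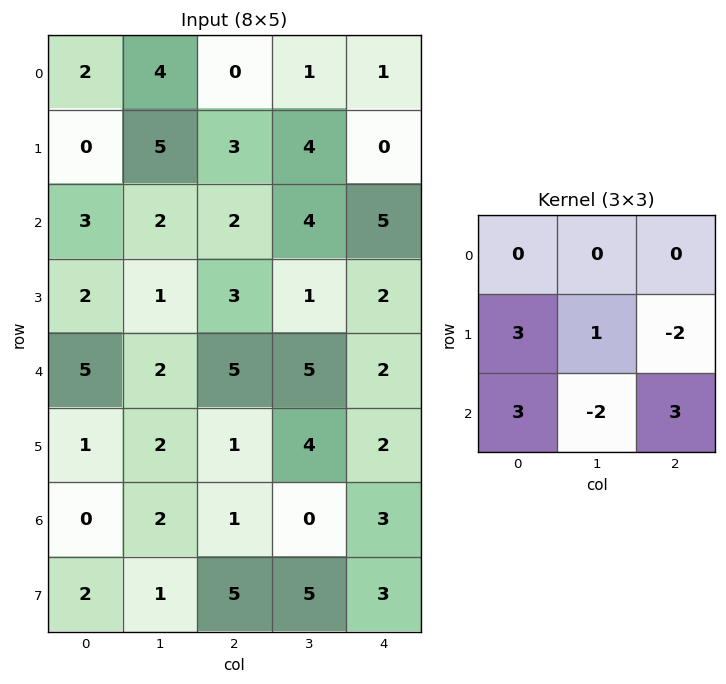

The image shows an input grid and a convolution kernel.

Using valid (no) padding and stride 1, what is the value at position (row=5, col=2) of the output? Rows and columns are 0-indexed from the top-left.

11

The receptive field on the input at this output position is [1 4 2 / 1 0 3 / 5 5 3]. Elementwise product with the kernel and sum: 1·3 + 0·1 + 3·-2 + 5·3 + 5·-2 + 3·3.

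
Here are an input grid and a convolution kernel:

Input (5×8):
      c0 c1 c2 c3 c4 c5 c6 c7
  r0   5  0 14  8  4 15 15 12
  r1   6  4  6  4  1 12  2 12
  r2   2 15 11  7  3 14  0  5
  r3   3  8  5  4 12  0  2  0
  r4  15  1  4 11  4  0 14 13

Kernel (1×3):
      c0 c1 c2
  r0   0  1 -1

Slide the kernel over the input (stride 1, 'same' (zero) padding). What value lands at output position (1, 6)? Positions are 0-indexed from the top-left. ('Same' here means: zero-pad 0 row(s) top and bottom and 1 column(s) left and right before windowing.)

-10

The receptive field on the zero-padded input at this output position is [12 2 12]. Elementwise product with the kernel and sum: 2·1 + 12·-1.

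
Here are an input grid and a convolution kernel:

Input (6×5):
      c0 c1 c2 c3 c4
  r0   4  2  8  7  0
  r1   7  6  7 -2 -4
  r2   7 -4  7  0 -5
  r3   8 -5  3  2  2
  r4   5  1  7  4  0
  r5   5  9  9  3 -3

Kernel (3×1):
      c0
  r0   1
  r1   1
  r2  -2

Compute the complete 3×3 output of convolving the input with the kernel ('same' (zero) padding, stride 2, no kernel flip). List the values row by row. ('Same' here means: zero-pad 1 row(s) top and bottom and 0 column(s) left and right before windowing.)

Output[0,0]: The receptive field on the zero-padded input at this output position is [0 / 4 / 7]. Elementwise product with the kernel and sum: 0·1 + 4·1 + 7·-2.

-10 -6 8
-2 8 -13
3 -8 8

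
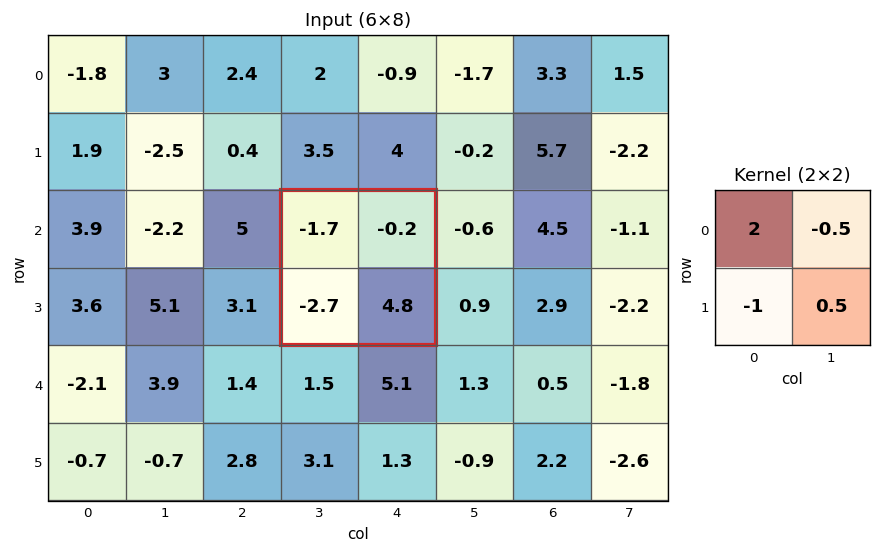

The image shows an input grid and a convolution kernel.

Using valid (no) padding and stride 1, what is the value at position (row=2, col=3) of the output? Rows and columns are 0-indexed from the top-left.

The receptive field on the input at this output position is [-1.7 -0.2 / -2.7 4.8]. Elementwise product with the kernel and sum: -1.7·2 + -0.2·-0.5 + -2.7·-1 + 4.8·0.5.

1.8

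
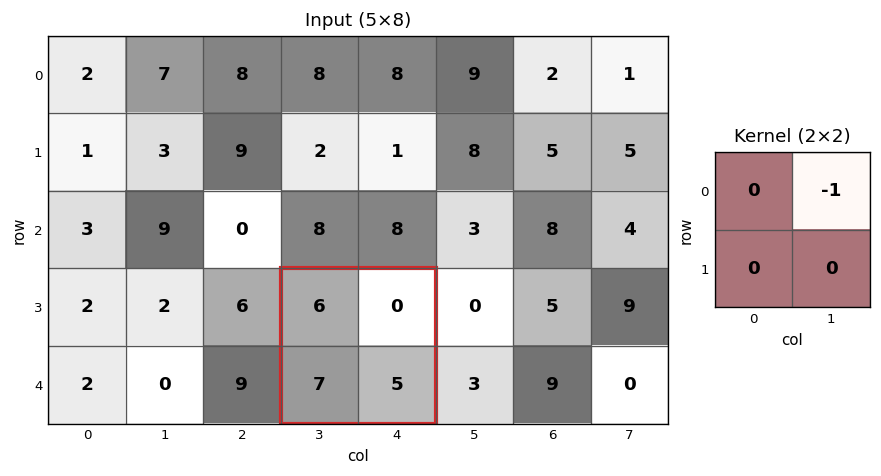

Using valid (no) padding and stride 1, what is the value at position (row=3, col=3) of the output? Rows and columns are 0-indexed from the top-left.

The receptive field on the input at this output position is [6 0 / 7 5]. Elementwise product with the kernel and sum: 0·-1.

0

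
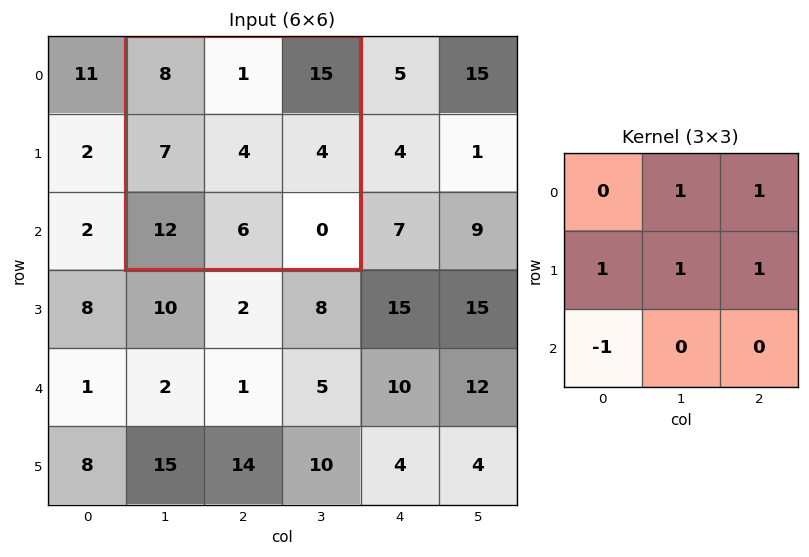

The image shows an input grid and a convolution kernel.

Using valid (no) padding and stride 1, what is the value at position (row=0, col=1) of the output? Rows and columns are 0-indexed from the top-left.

19

The receptive field on the input at this output position is [8 1 15 / 7 4 4 / 12 6 0]. Elementwise product with the kernel and sum: 1·1 + 15·1 + 7·1 + 4·1 + 4·1 + 12·-1.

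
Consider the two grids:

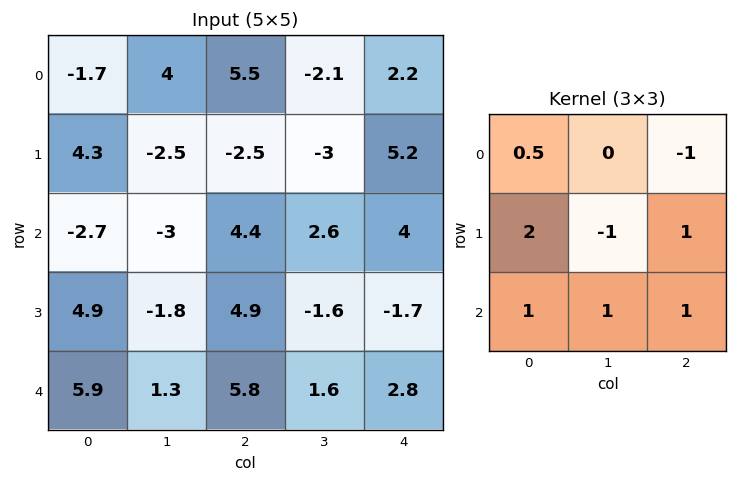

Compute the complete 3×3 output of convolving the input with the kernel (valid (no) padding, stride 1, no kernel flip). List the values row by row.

Output[0,0]: The receptive field on the input at this output position is [-1.7 4 5.5 / 4.3 -2.5 -2.5 / -2.7 -3 4.4]. Elementwise product with the kernel and sum: -1.7·0.5 + 5.5·-1 + 4.3·2 + -2.5·-1 + -2.5·1 + -2.7·1 + -3·1 + 4.4·1.
Output[0,1]: The receptive field on the input at this output position is [4 5.5 -2.1 / -2.5 -2.5 -3 / -3 4.4 2.6]. Elementwise product with the kernel and sum: 4·0.5 + -2.1·-1 + -2.5·2 + -2.5·-1 + -3·1 + -3·1 + 4.4·1 + 2.6·1.

0.95 2.6 14.75
14.65 -4.55 5.35
23.75 -5.5 18.1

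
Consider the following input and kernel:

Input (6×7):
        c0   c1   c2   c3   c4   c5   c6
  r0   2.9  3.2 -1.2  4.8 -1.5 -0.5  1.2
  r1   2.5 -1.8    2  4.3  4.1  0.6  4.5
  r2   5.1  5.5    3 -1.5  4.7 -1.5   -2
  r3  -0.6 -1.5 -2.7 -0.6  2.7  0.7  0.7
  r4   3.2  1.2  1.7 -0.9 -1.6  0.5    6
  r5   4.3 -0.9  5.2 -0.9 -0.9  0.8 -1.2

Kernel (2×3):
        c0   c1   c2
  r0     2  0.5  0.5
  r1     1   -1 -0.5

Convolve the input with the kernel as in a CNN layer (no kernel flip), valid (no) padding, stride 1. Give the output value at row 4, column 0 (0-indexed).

The receptive field on the input at this output position is [3.2 1.2 1.7 / 4.3 -0.9 5.2]. Elementwise product with the kernel and sum: 3.2·2 + 1.2·0.5 + 1.7·0.5 + 4.3·1 + -0.9·-1 + 5.2·-0.5.

10.45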